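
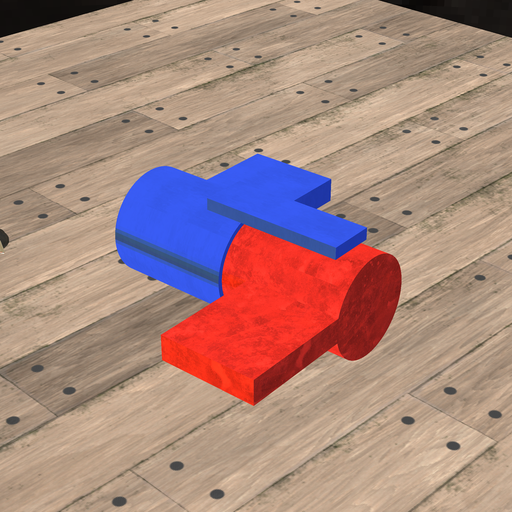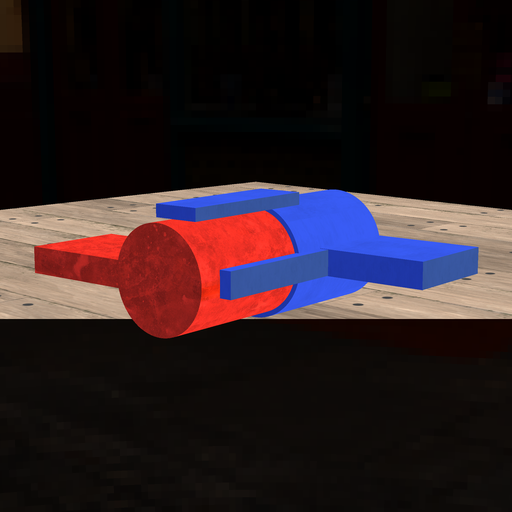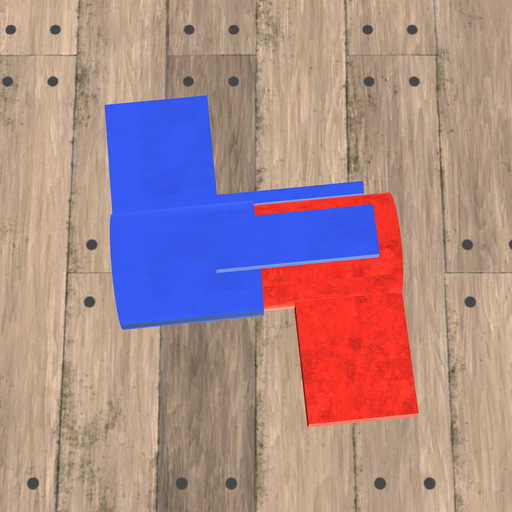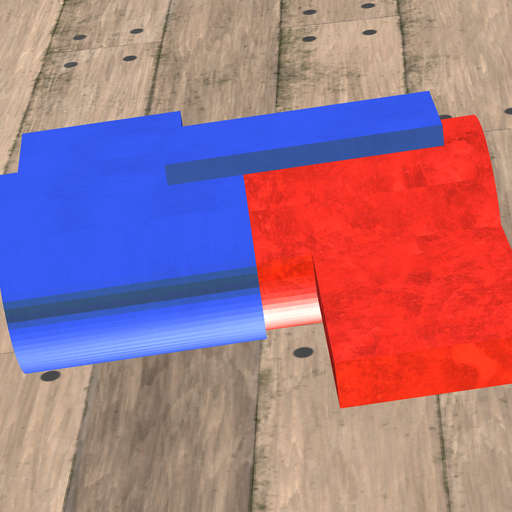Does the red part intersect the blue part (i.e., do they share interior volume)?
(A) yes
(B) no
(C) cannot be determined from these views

(A) yes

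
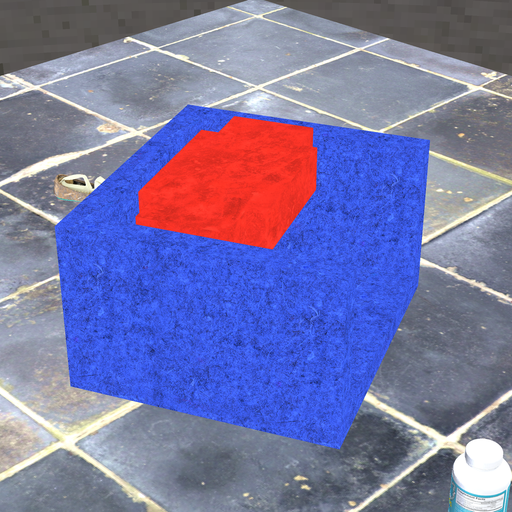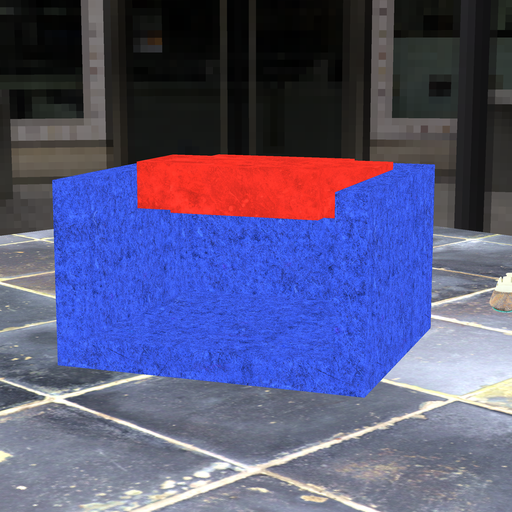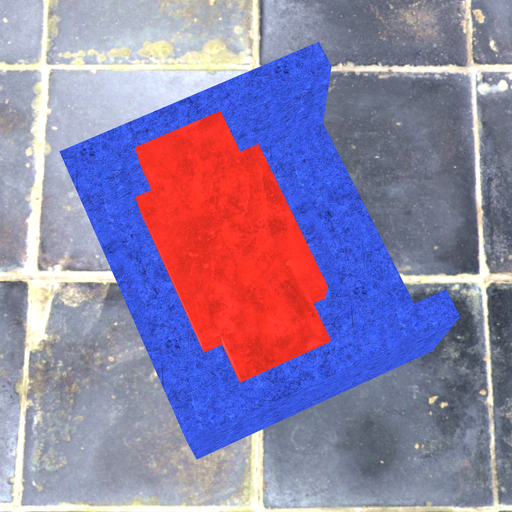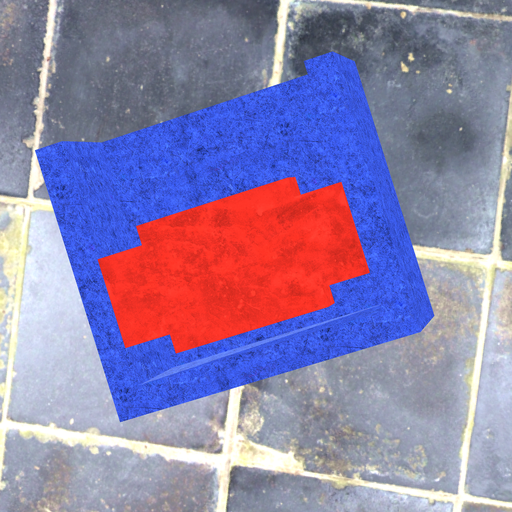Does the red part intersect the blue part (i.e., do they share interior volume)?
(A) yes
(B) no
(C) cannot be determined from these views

(B) no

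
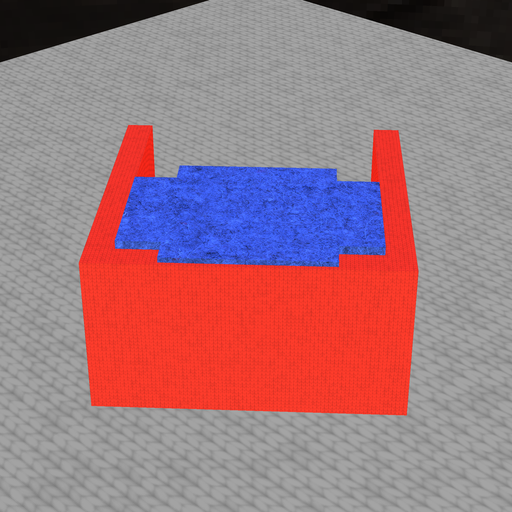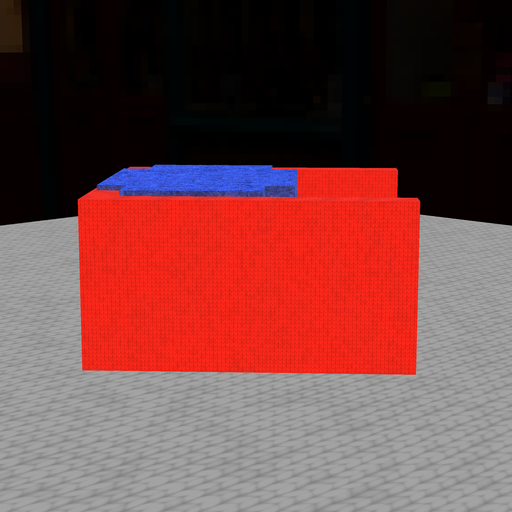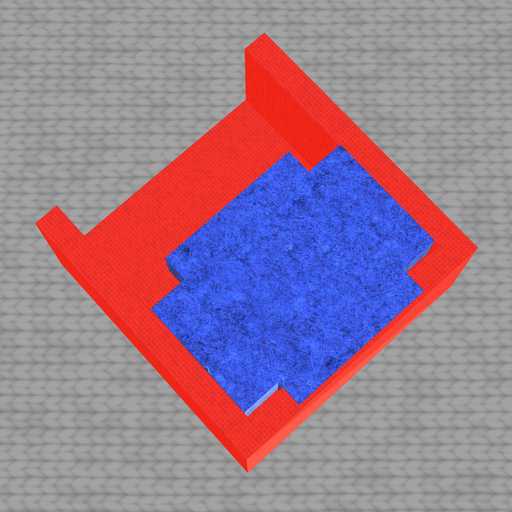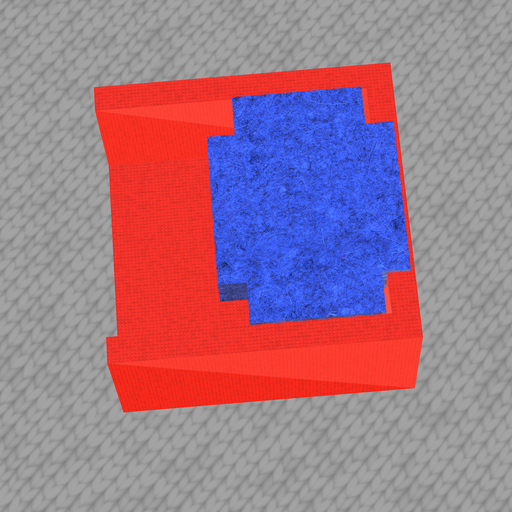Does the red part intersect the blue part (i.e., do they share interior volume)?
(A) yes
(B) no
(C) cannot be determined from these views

(A) yes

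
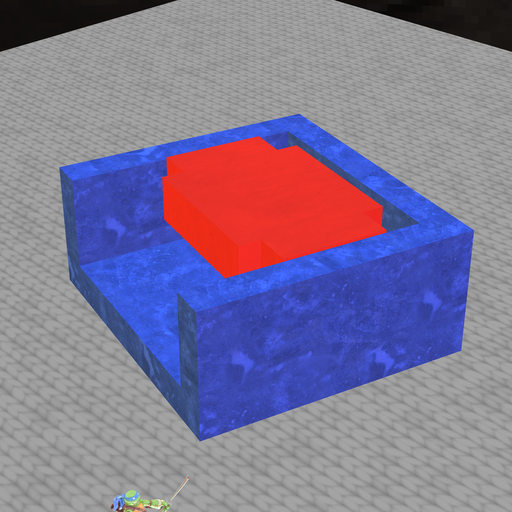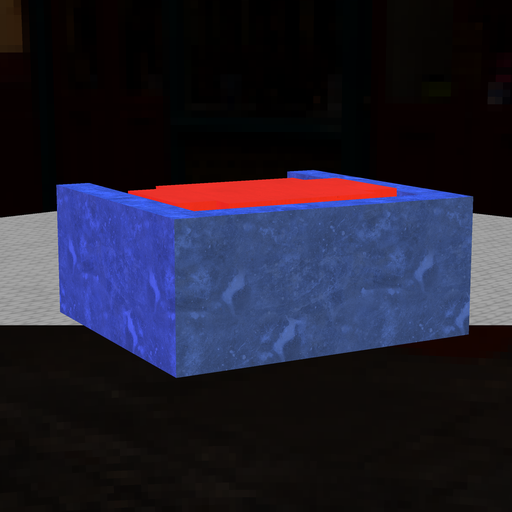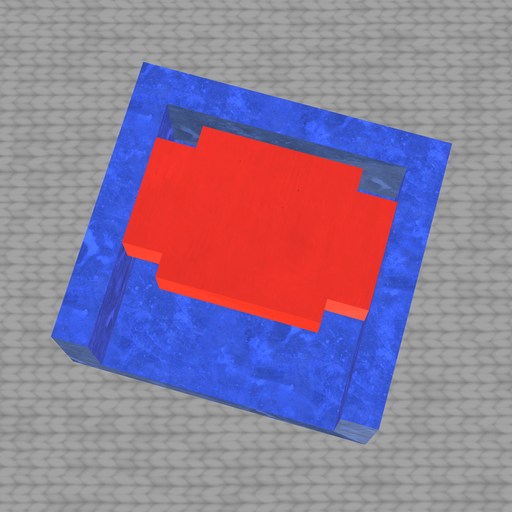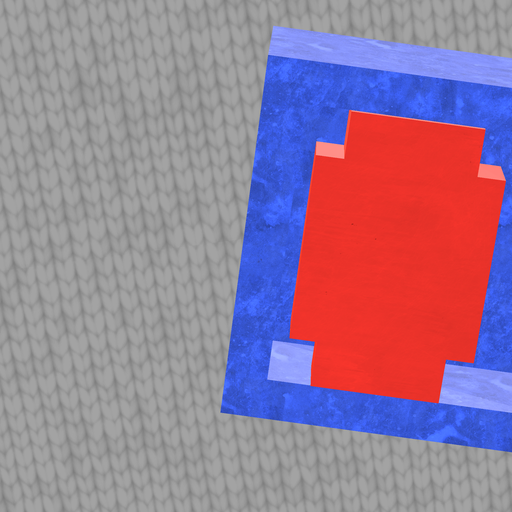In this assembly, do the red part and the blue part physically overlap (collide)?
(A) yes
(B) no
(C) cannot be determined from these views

(B) no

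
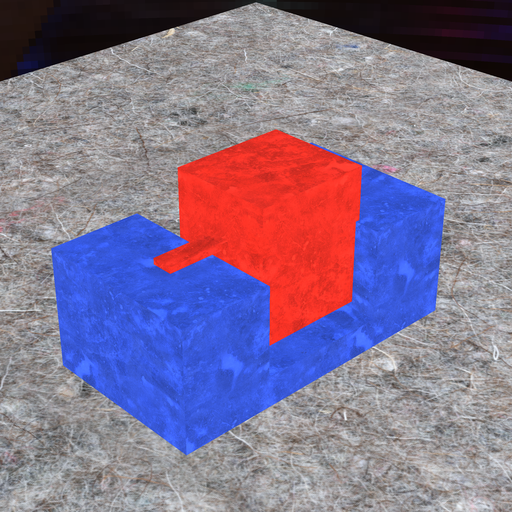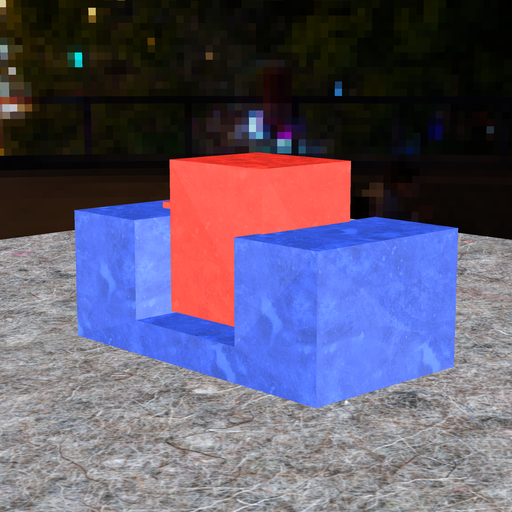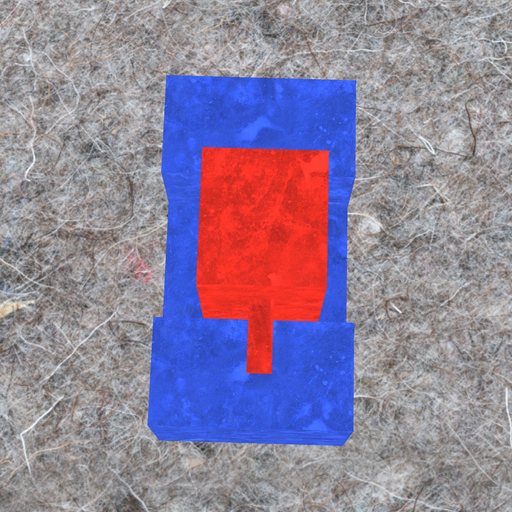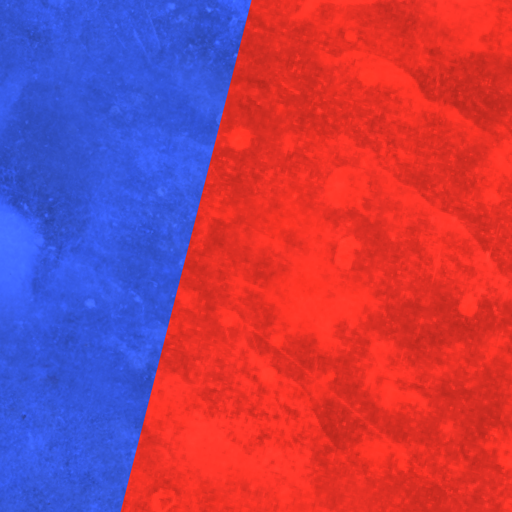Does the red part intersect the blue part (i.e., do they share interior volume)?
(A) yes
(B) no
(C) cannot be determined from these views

(A) yes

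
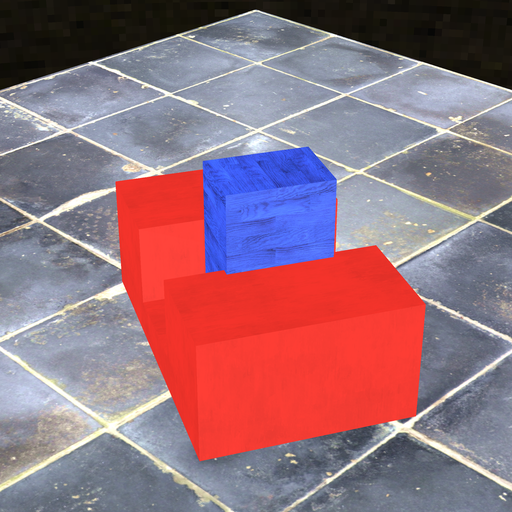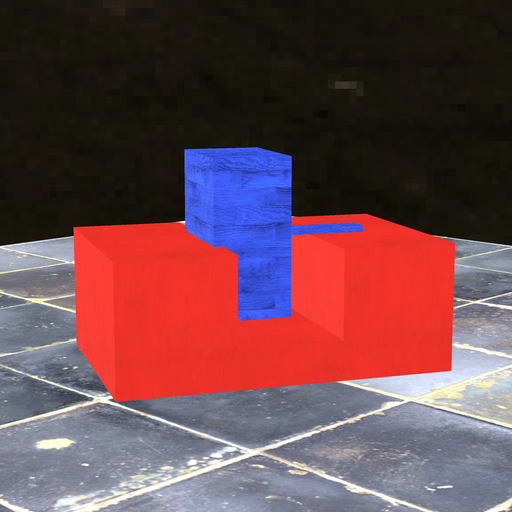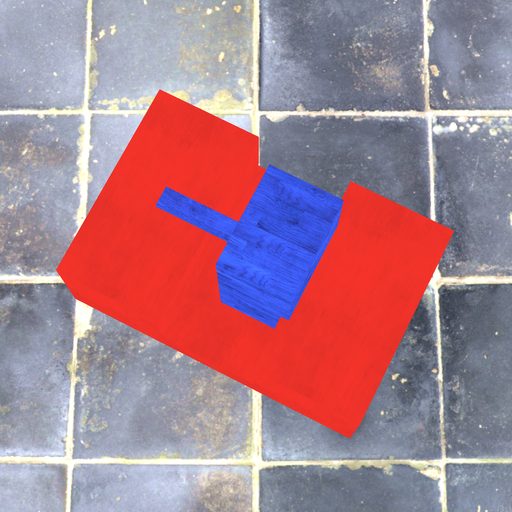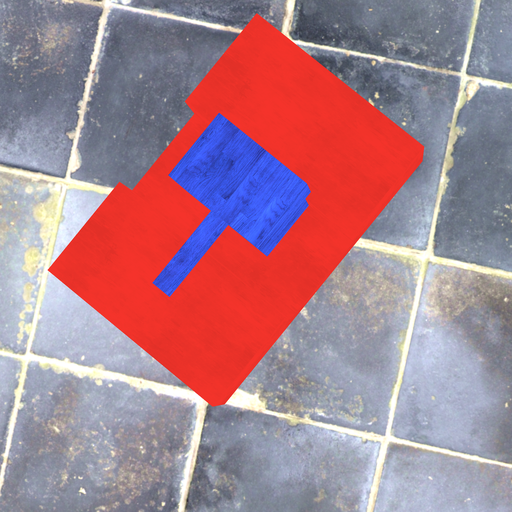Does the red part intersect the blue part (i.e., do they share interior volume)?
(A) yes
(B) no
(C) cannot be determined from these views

(A) yes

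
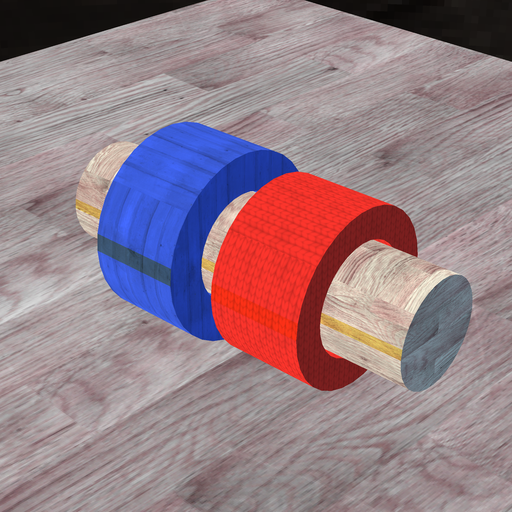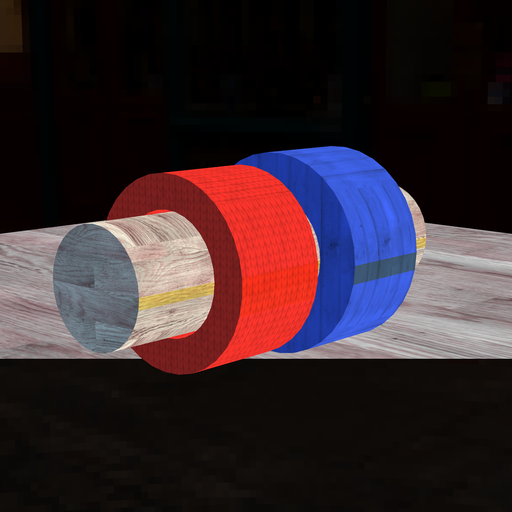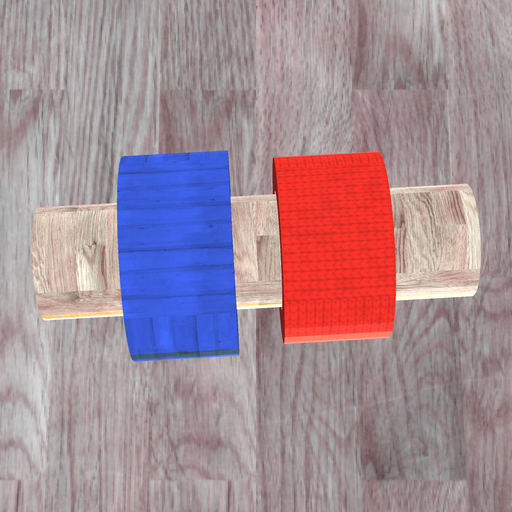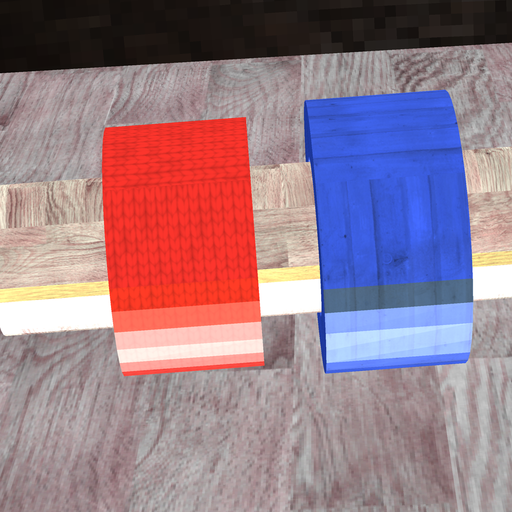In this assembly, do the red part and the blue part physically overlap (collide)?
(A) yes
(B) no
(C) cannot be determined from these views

(B) no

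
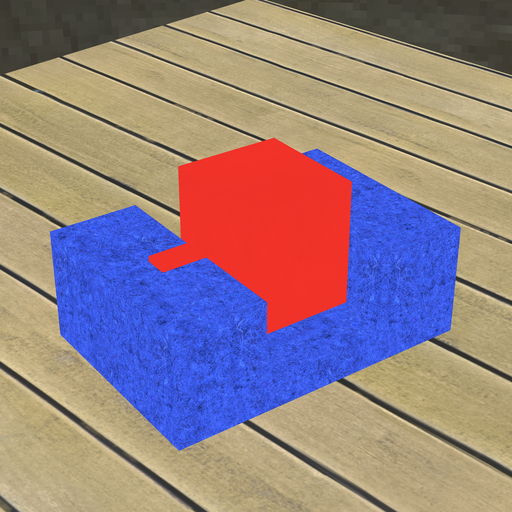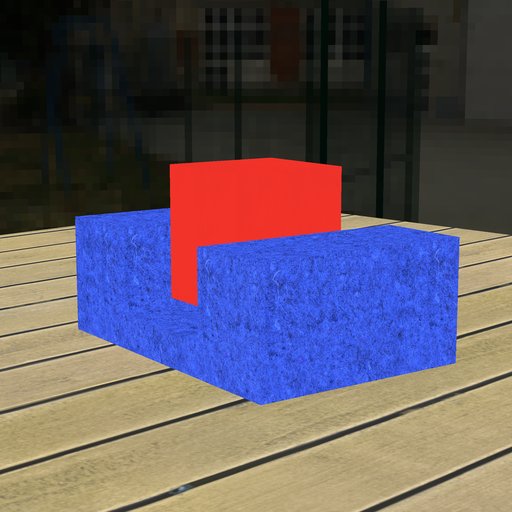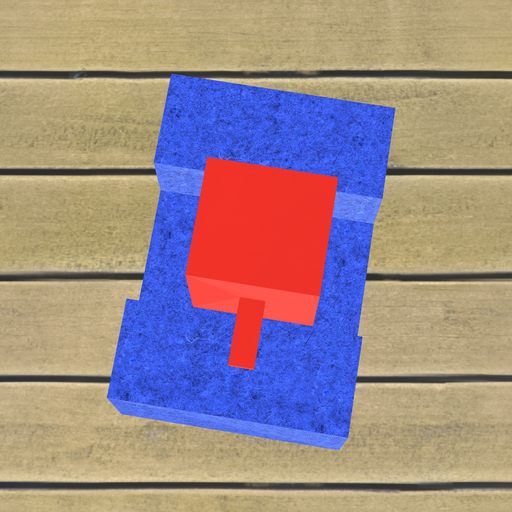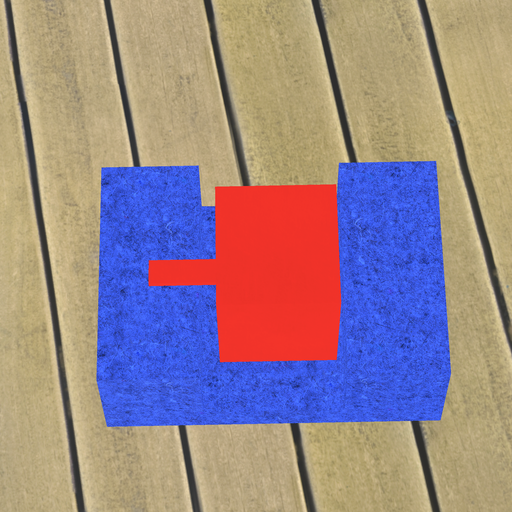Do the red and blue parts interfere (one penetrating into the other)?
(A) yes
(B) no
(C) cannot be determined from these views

(B) no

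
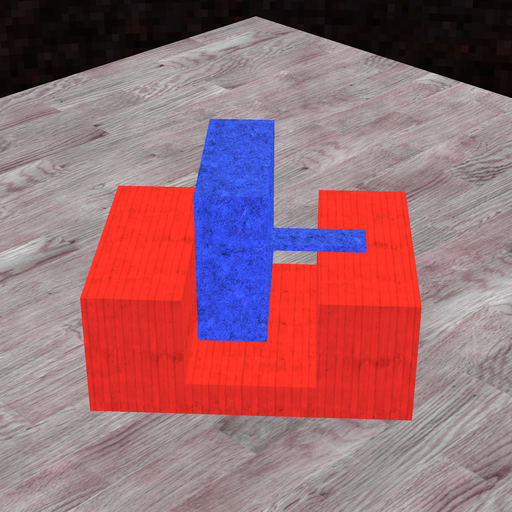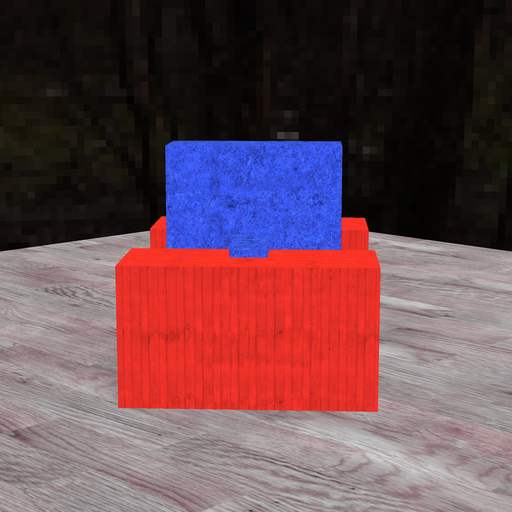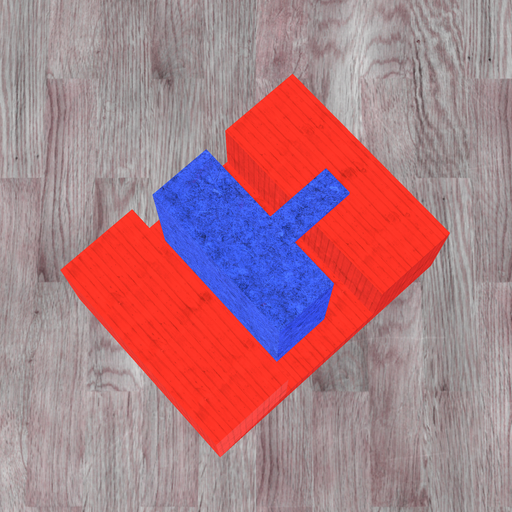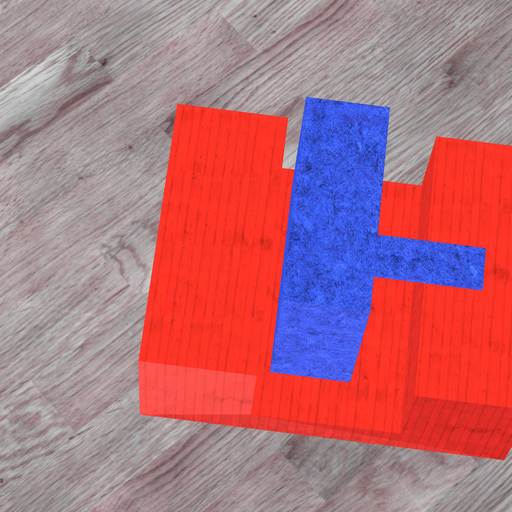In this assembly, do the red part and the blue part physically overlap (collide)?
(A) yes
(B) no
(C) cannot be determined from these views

(B) no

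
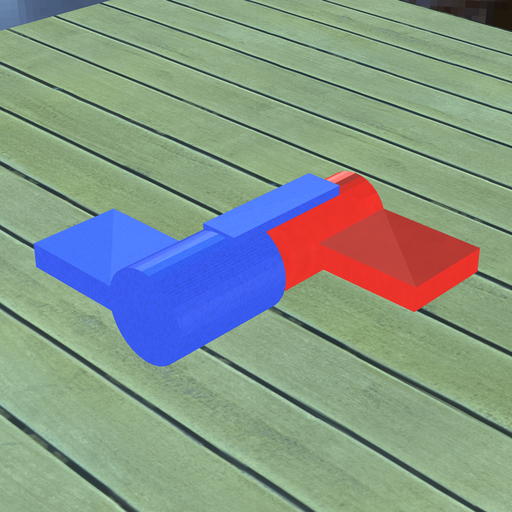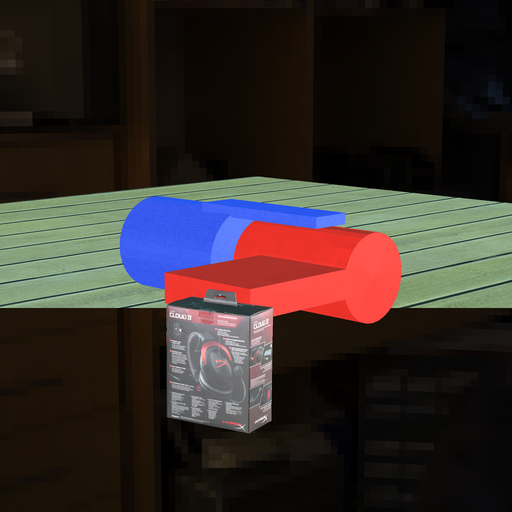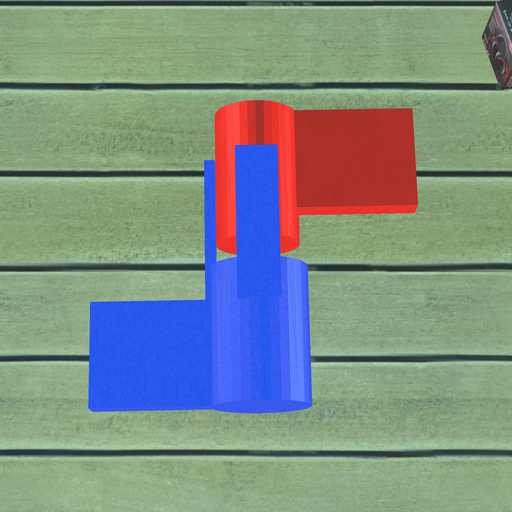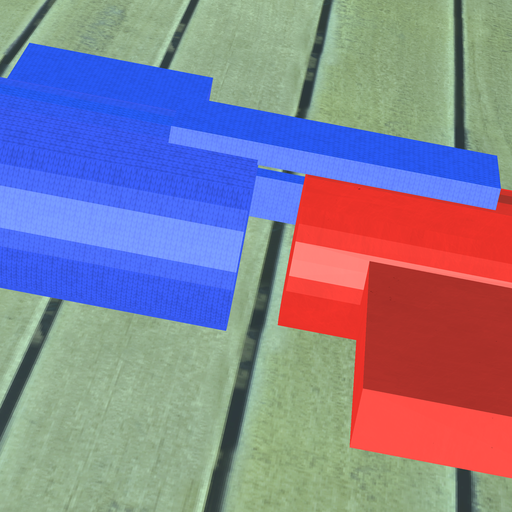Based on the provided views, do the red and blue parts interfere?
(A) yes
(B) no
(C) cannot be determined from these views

(B) no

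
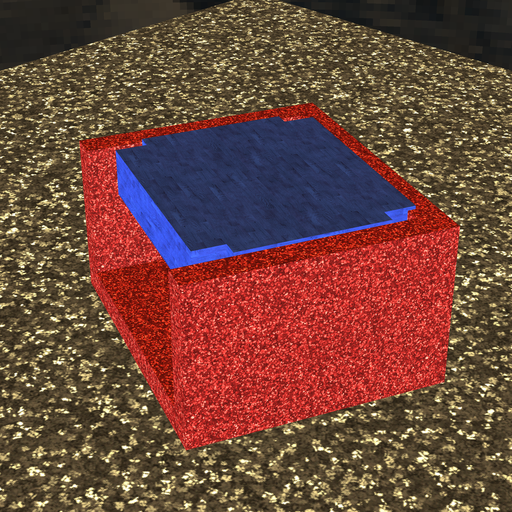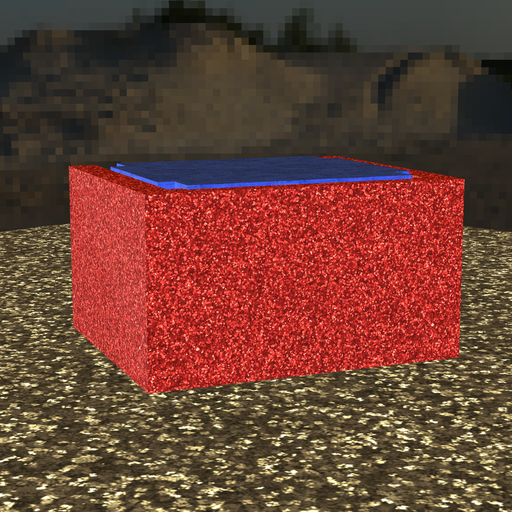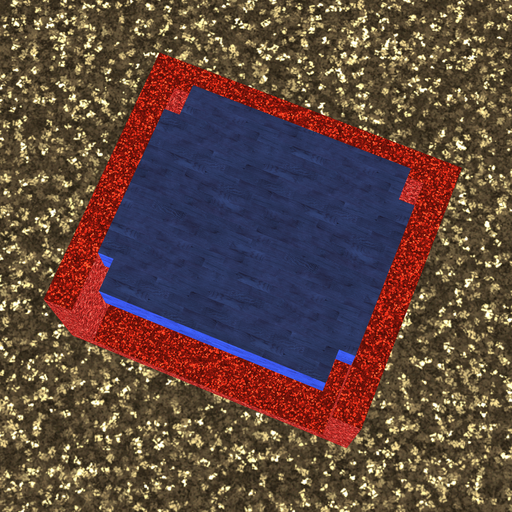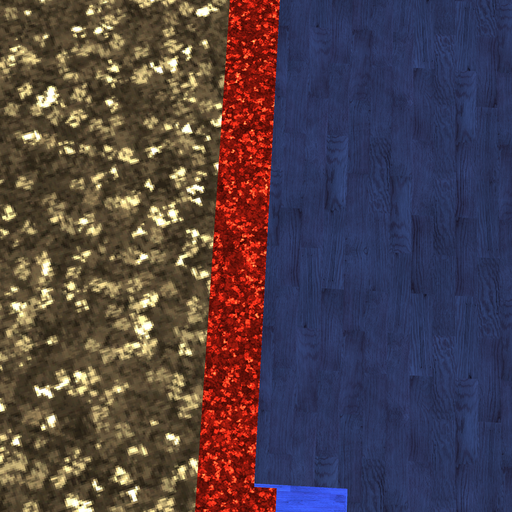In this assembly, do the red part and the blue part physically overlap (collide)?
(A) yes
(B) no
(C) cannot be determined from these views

(A) yes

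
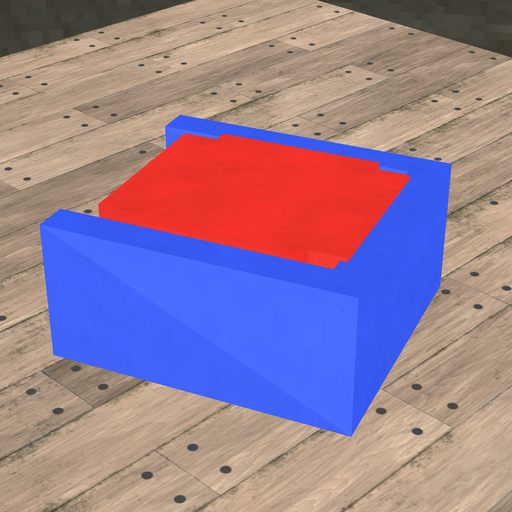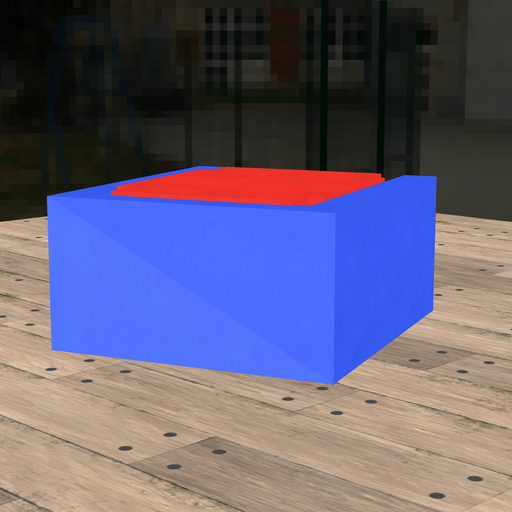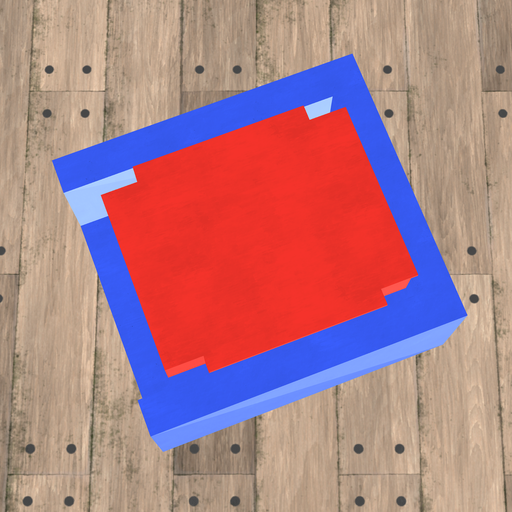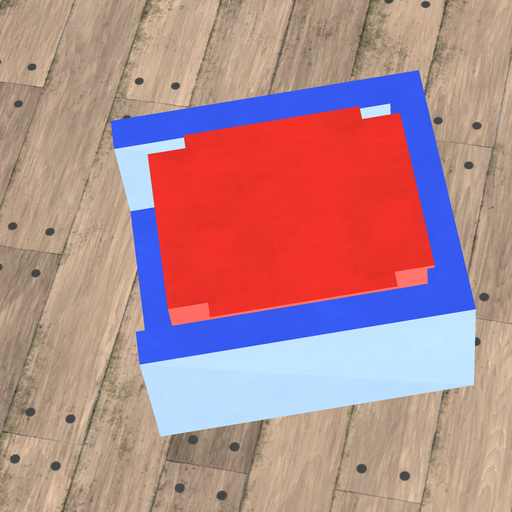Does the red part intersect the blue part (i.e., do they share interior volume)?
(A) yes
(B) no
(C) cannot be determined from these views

(A) yes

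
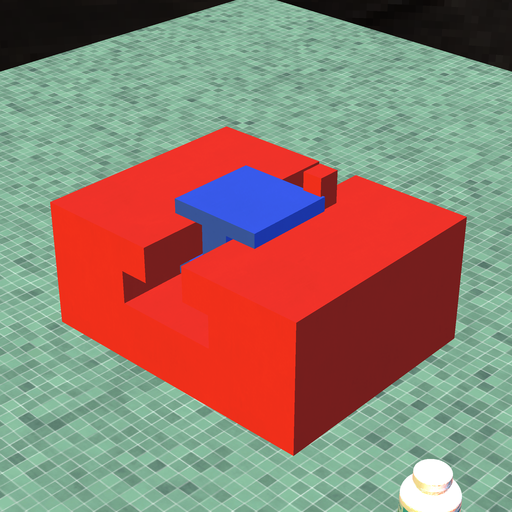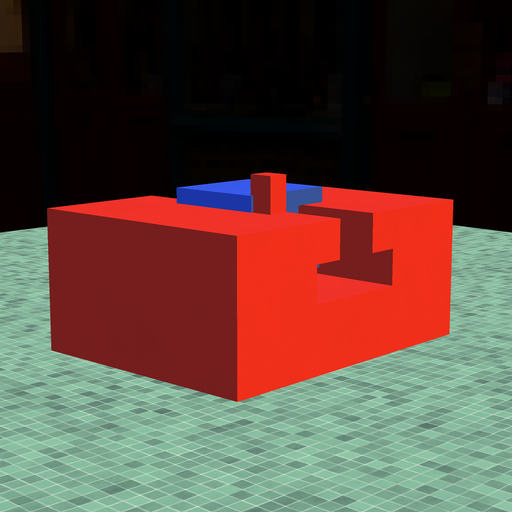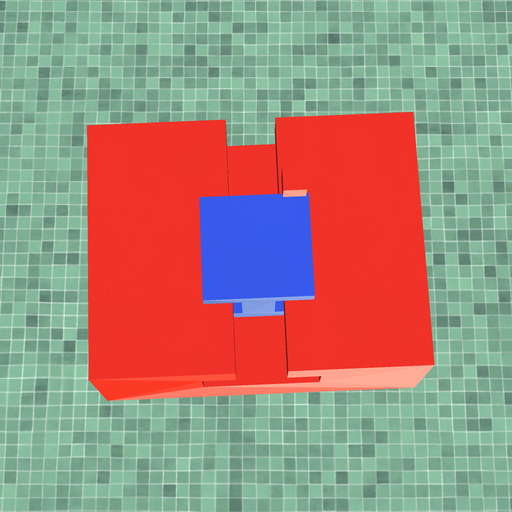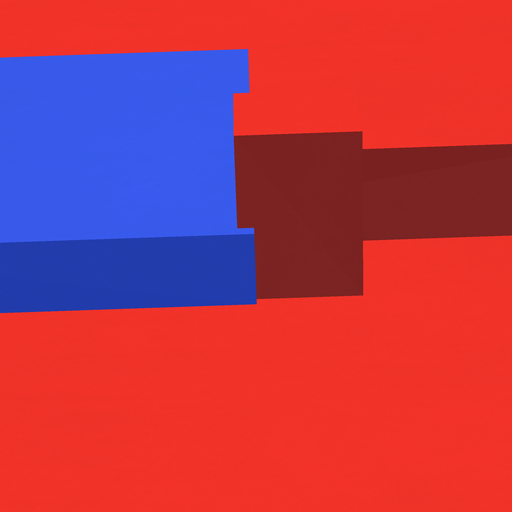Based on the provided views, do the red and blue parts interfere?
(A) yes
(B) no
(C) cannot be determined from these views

(A) yes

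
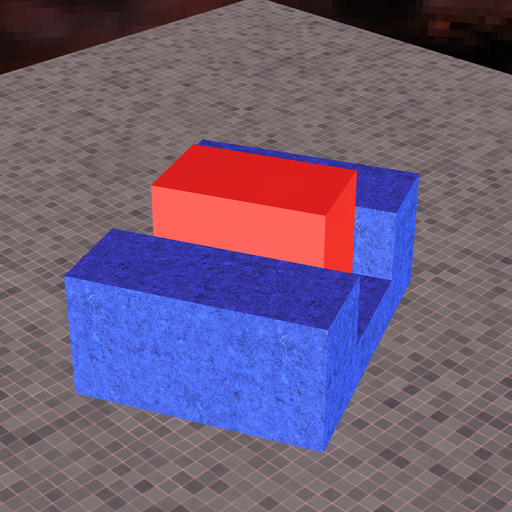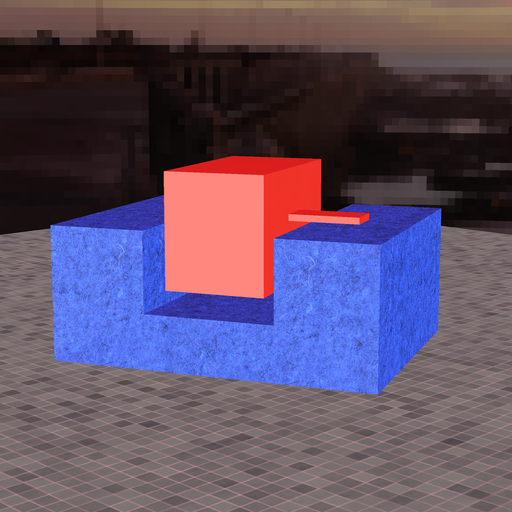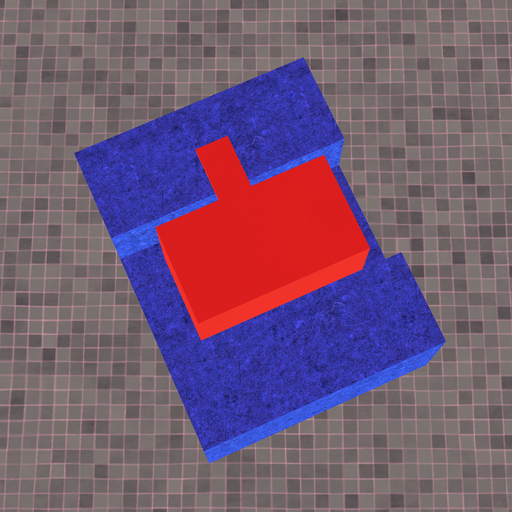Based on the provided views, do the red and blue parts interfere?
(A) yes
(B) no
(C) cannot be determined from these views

(B) no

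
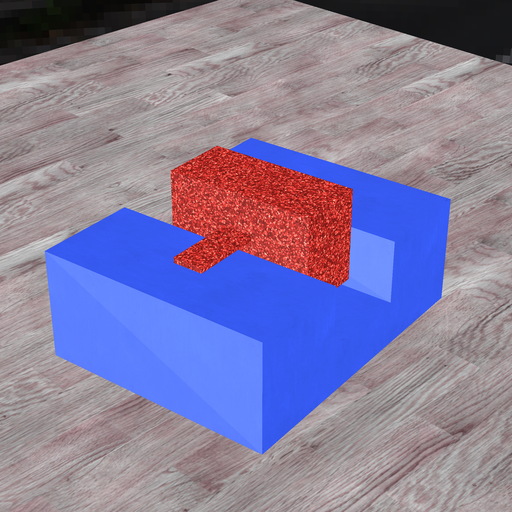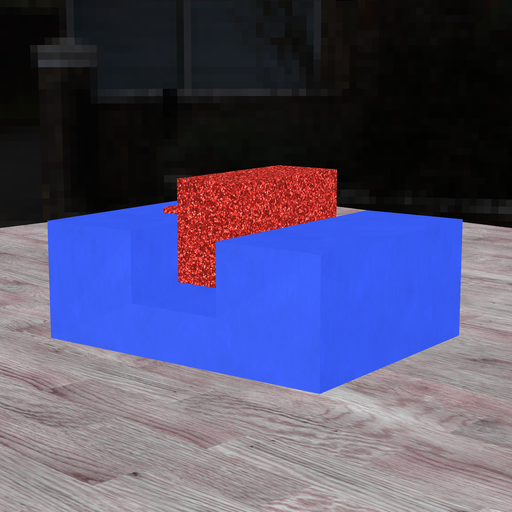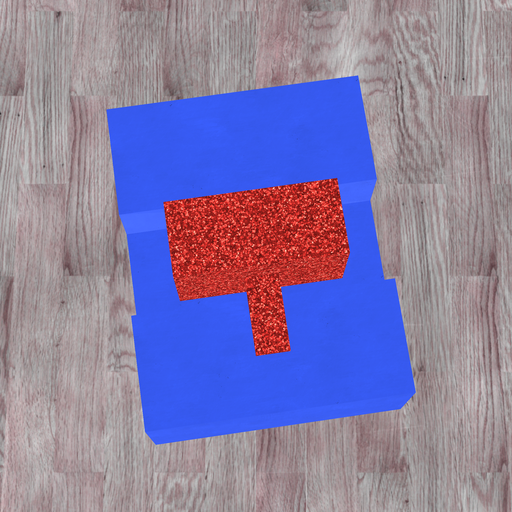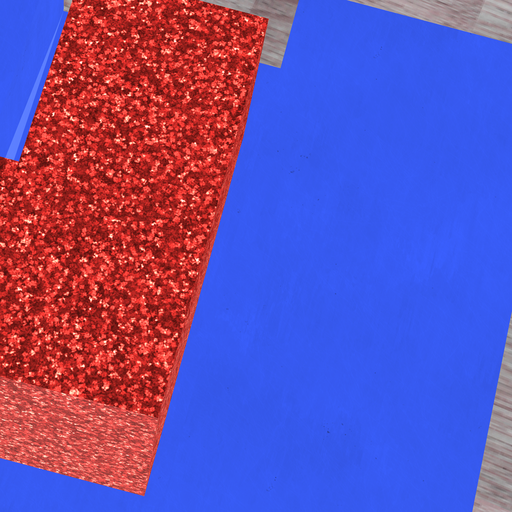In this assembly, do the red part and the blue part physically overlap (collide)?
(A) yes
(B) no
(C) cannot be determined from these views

(B) no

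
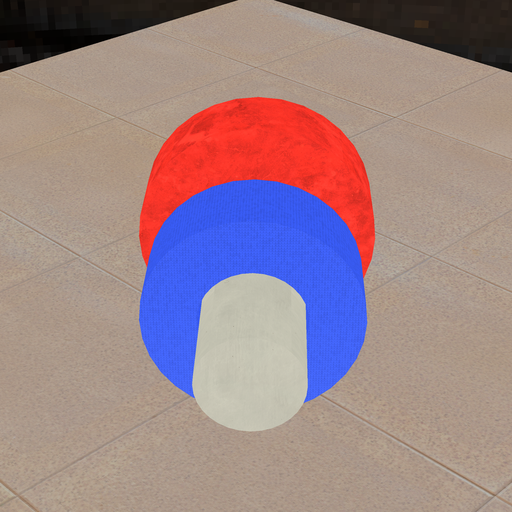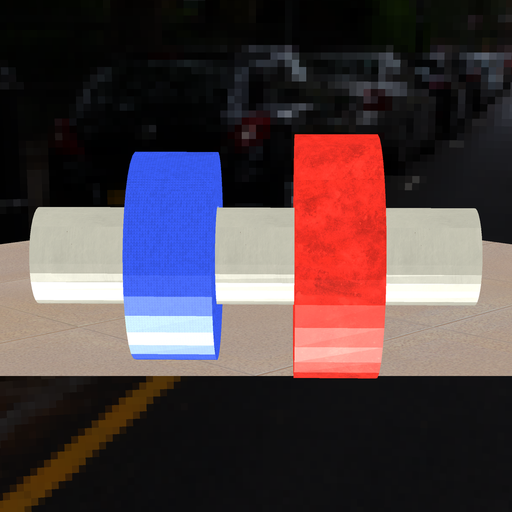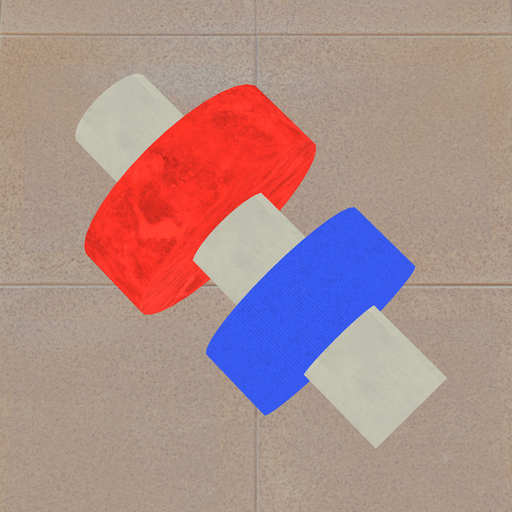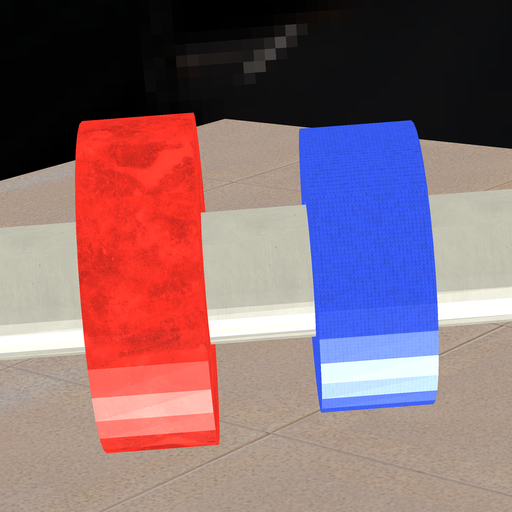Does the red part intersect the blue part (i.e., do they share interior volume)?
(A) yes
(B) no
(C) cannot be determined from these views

(B) no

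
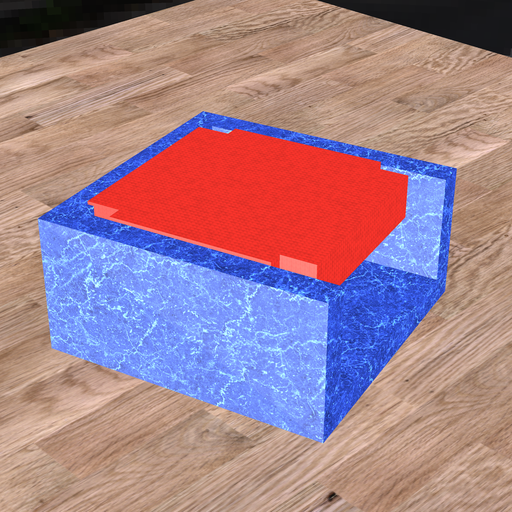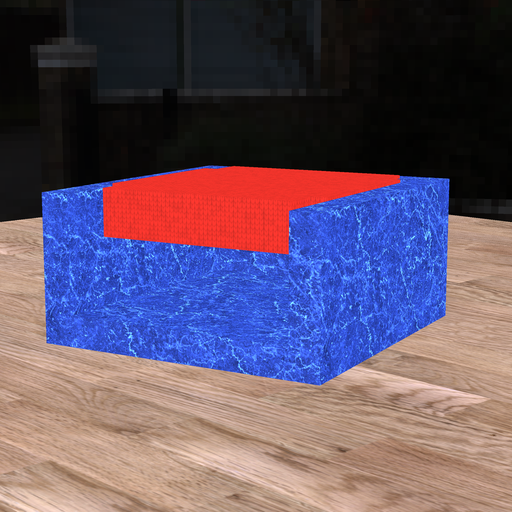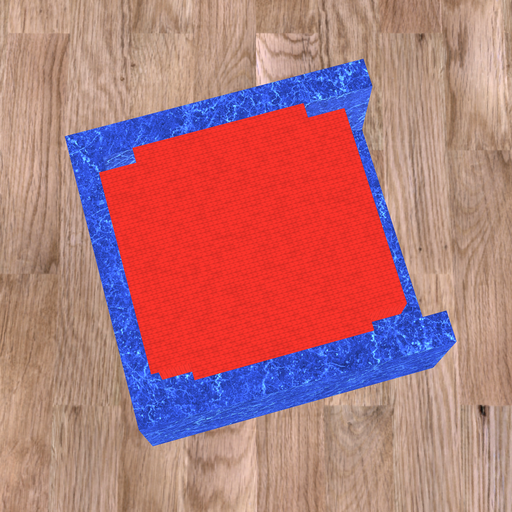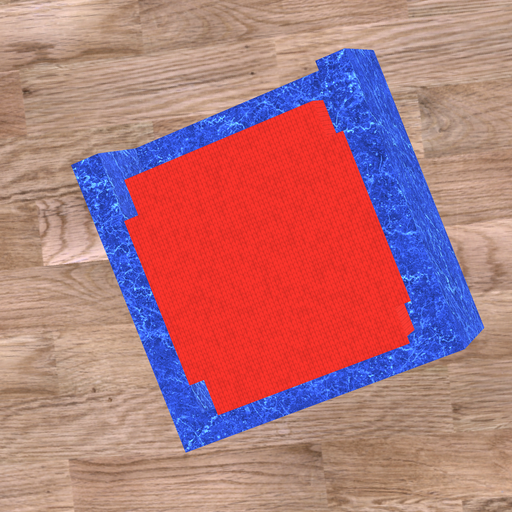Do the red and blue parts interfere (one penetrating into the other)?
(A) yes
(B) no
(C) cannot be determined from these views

(A) yes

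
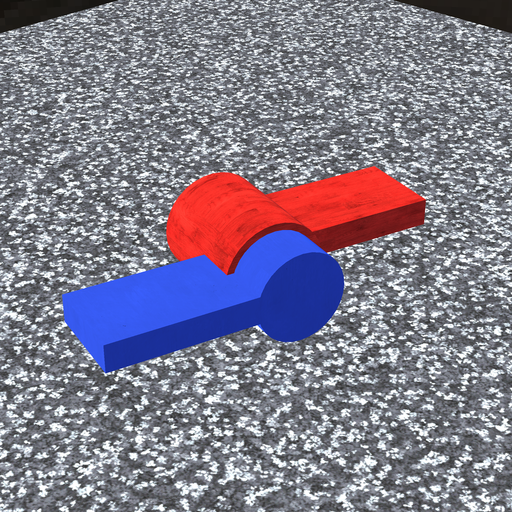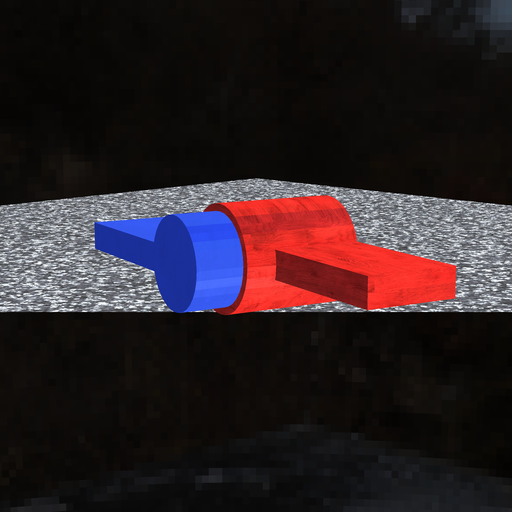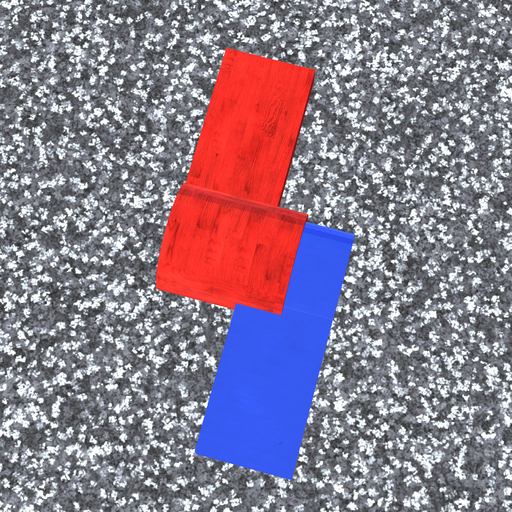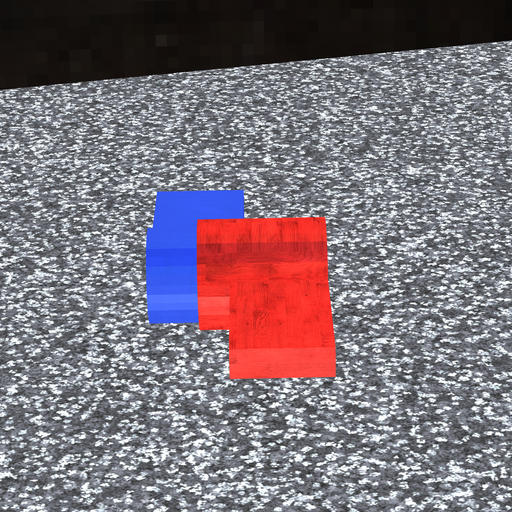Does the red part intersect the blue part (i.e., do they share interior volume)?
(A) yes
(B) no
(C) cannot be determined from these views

(A) yes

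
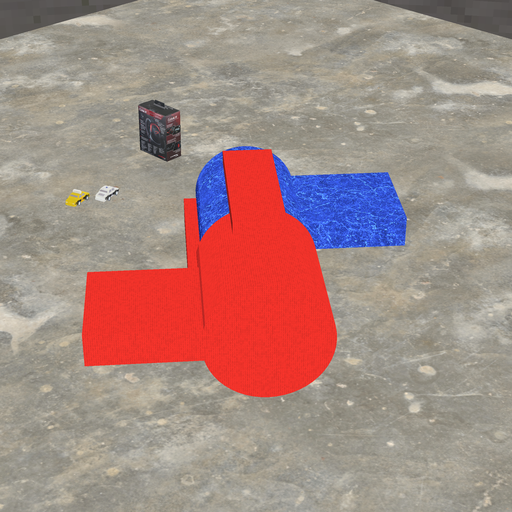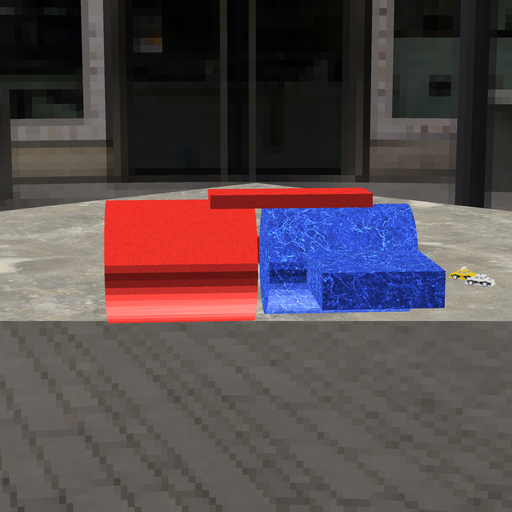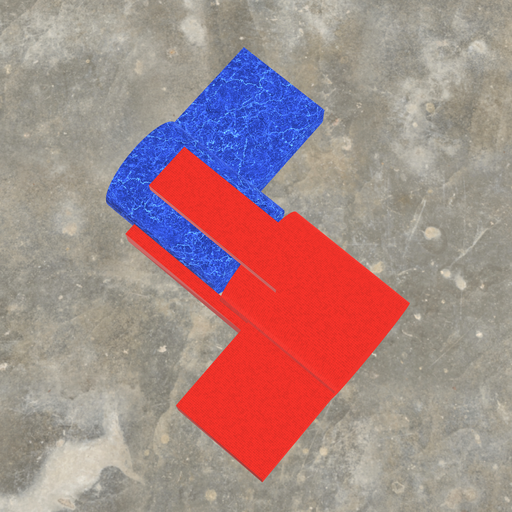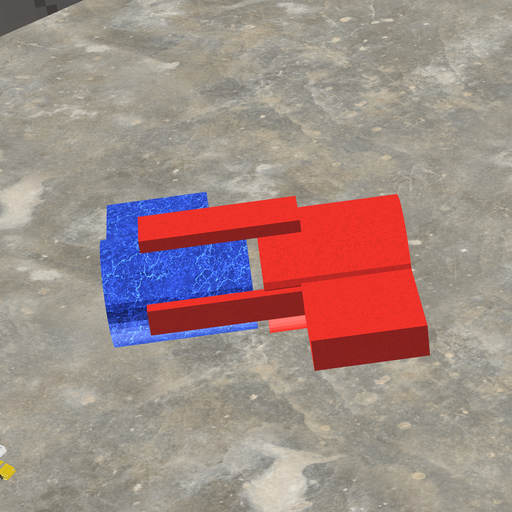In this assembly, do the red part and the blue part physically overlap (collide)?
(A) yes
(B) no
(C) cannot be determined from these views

(B) no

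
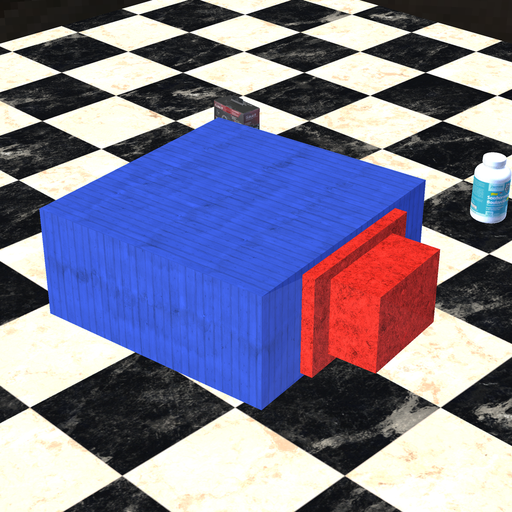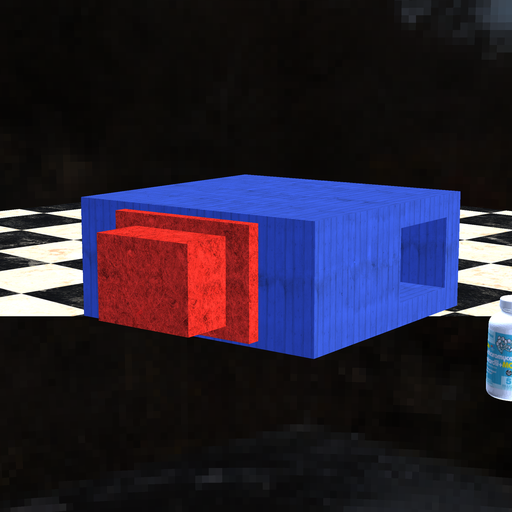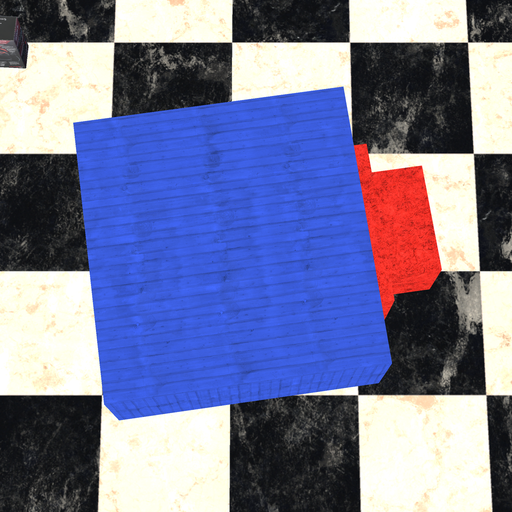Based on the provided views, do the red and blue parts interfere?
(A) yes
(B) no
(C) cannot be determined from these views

(C) cannot be determined from these views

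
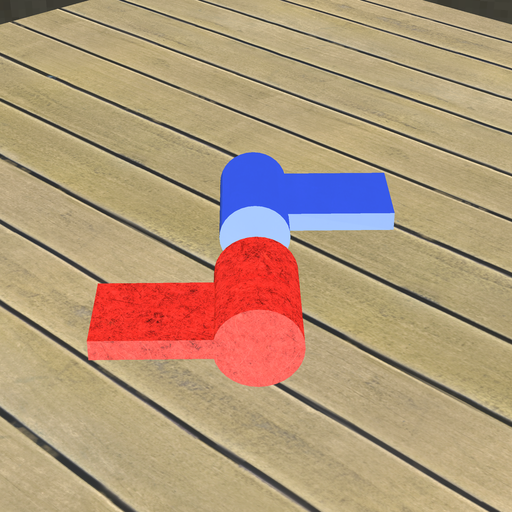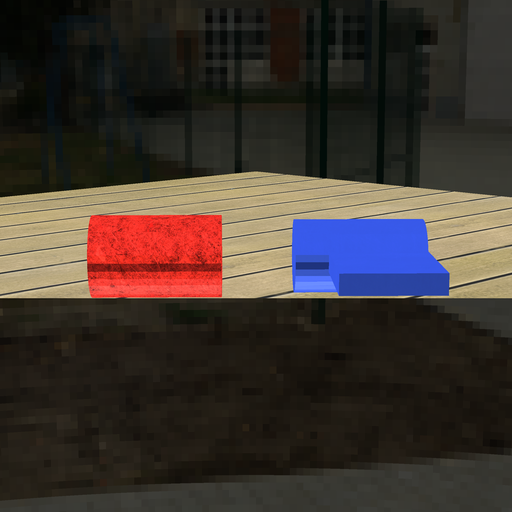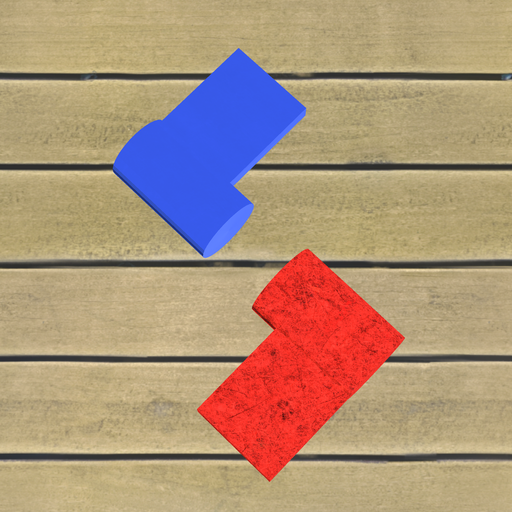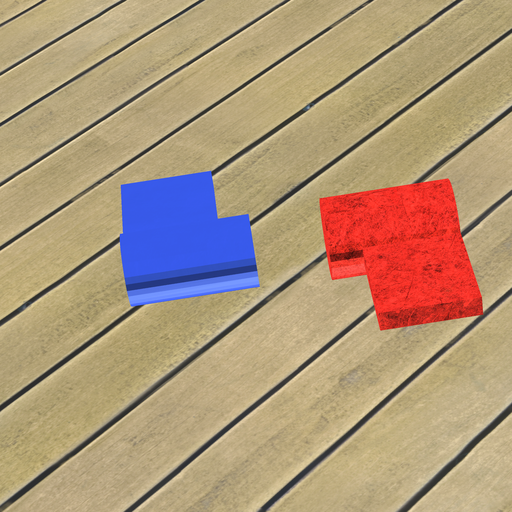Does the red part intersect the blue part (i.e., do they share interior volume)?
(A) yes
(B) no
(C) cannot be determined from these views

(B) no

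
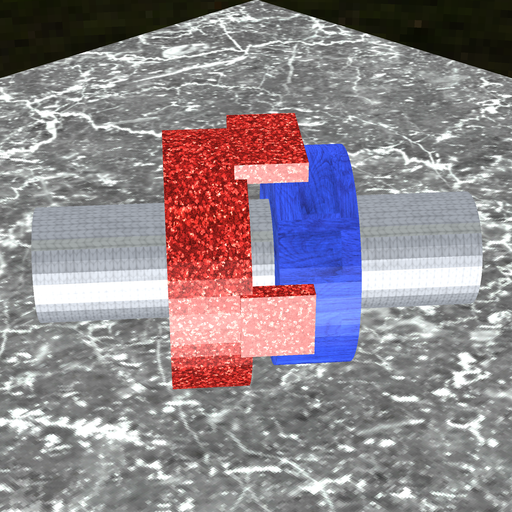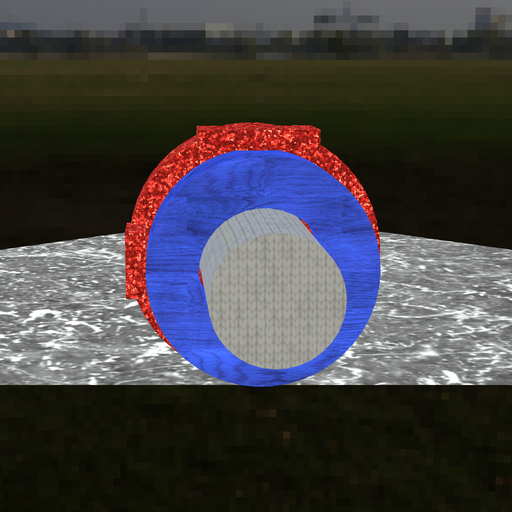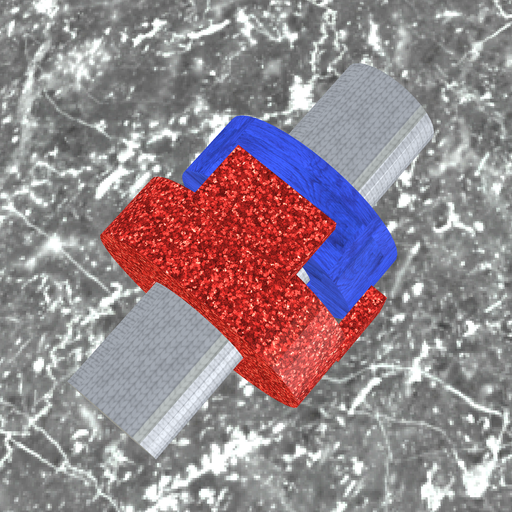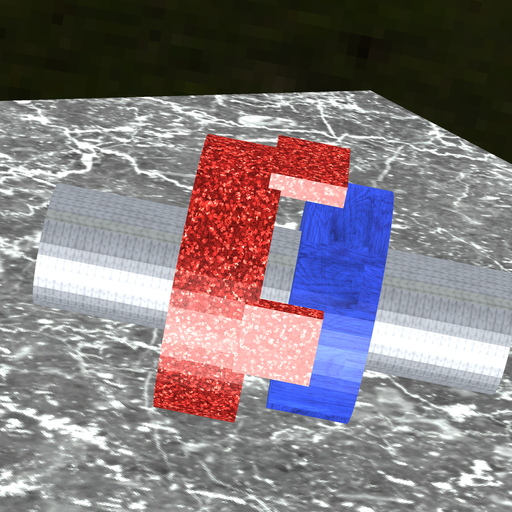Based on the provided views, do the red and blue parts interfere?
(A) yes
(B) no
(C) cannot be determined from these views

(B) no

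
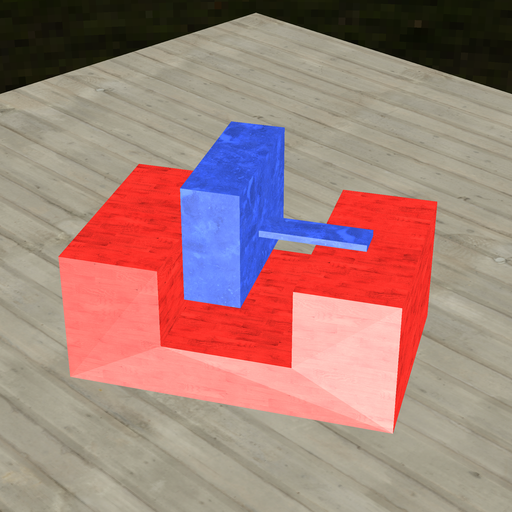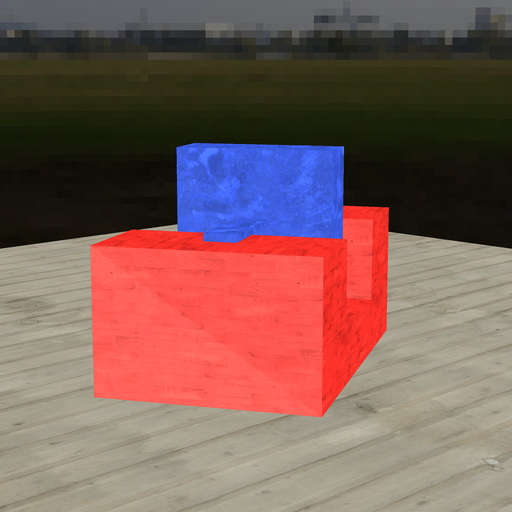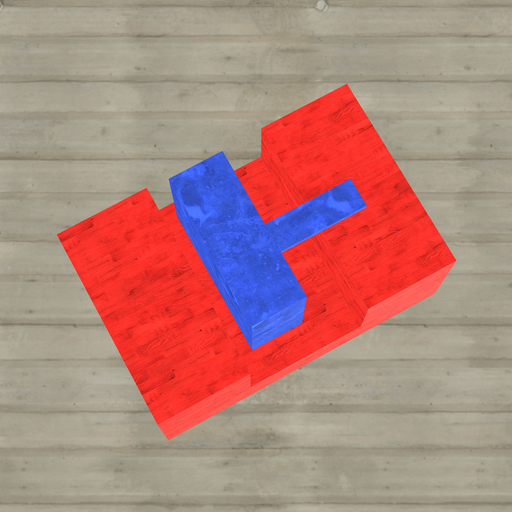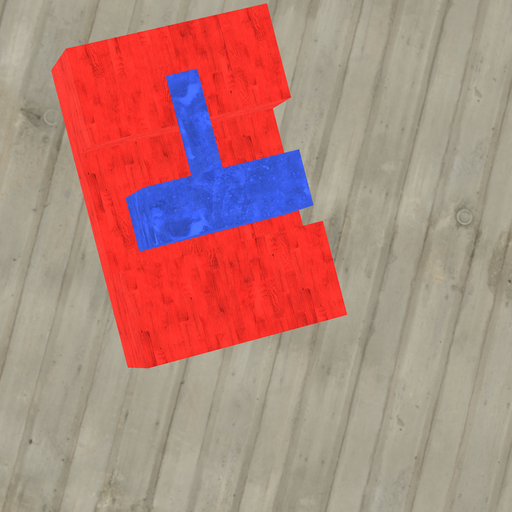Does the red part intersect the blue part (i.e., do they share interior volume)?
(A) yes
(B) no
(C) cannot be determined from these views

(B) no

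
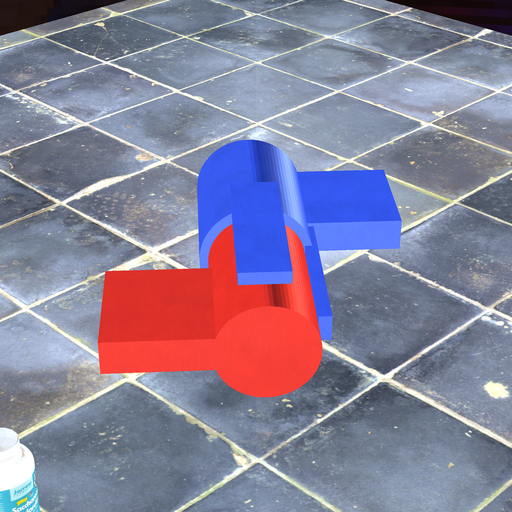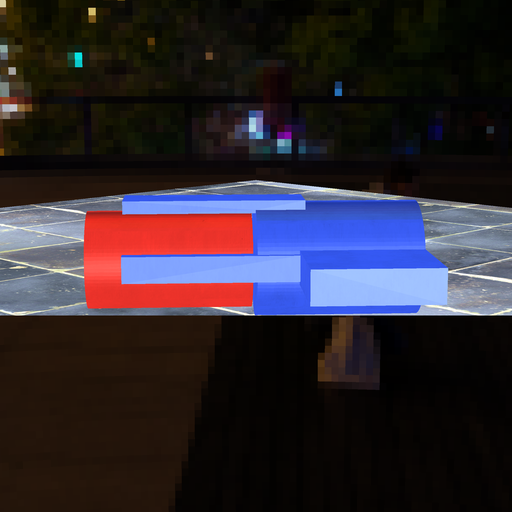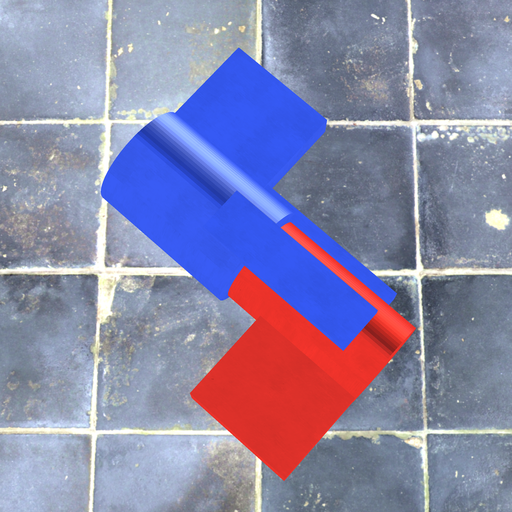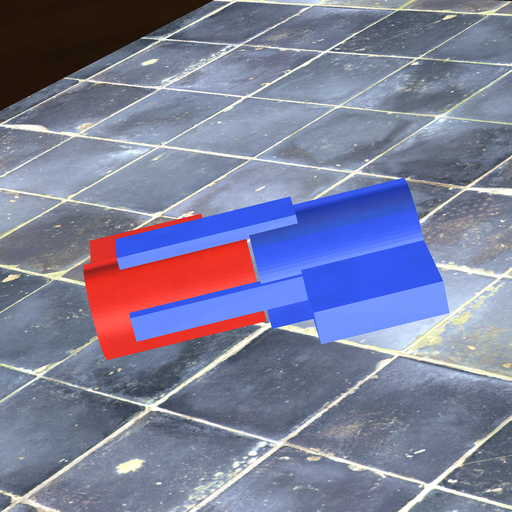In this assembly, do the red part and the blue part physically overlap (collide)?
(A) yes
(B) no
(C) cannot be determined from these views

(B) no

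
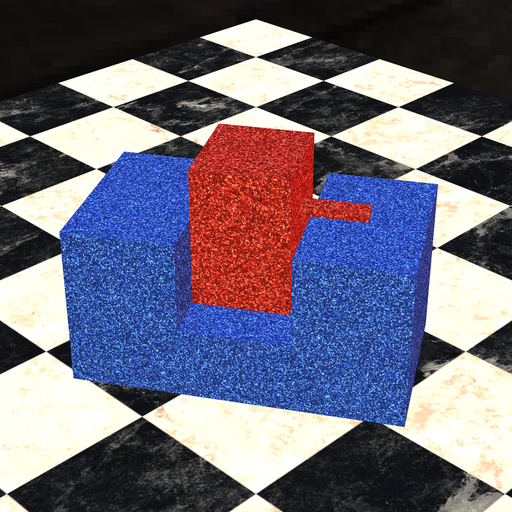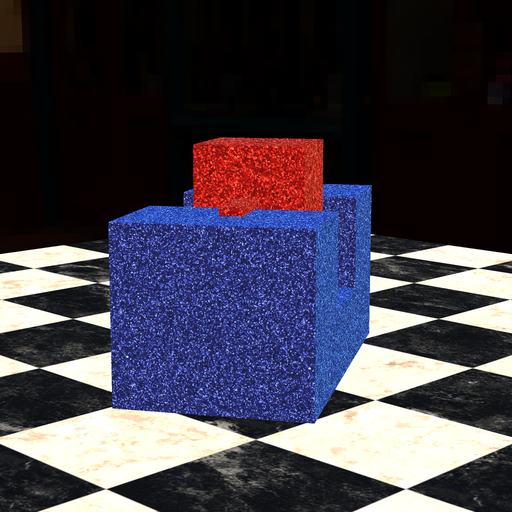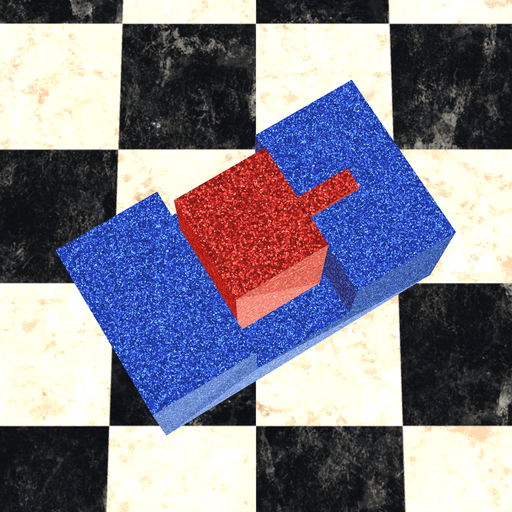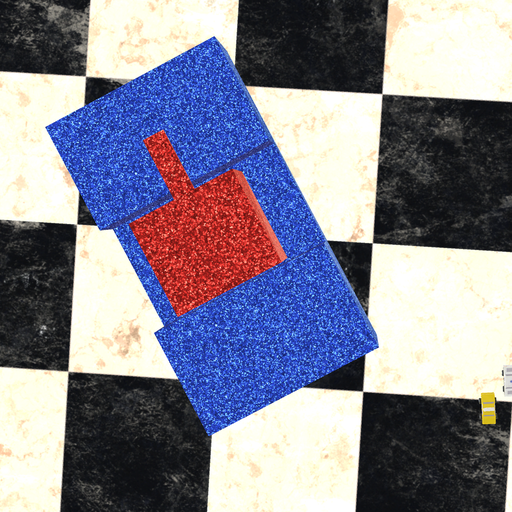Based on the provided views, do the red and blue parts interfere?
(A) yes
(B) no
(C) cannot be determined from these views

(B) no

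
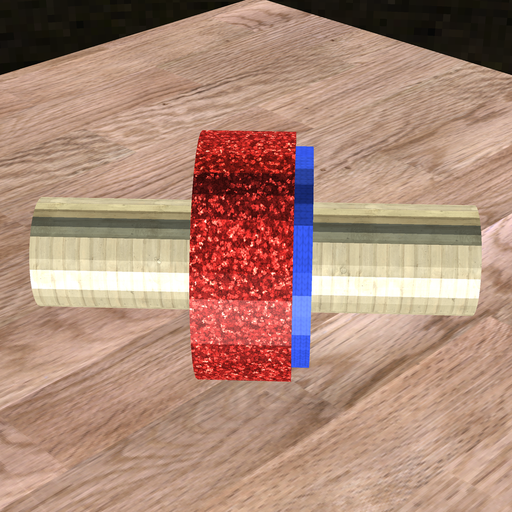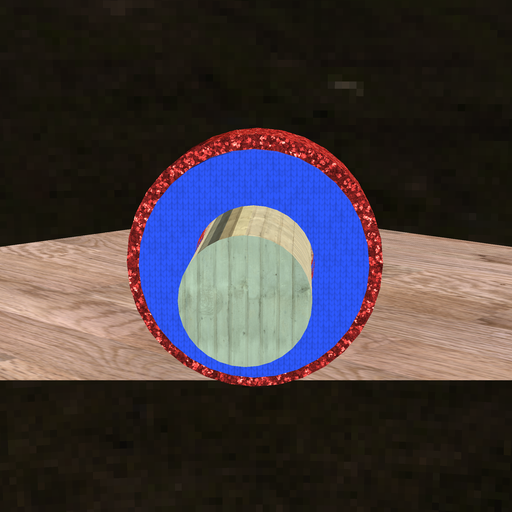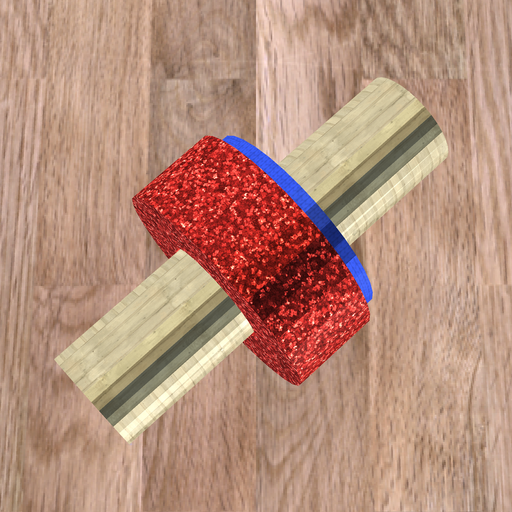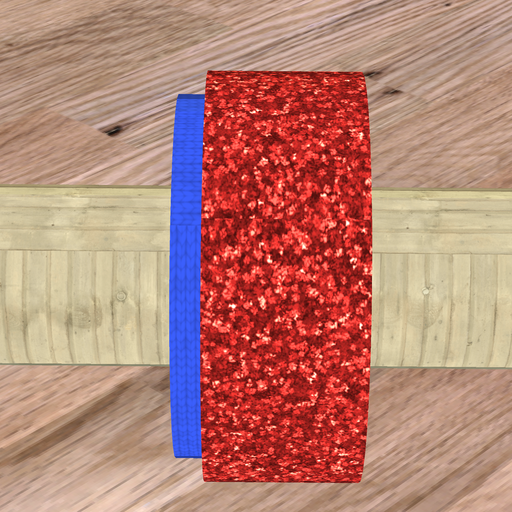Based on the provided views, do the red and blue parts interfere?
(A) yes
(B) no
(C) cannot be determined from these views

(A) yes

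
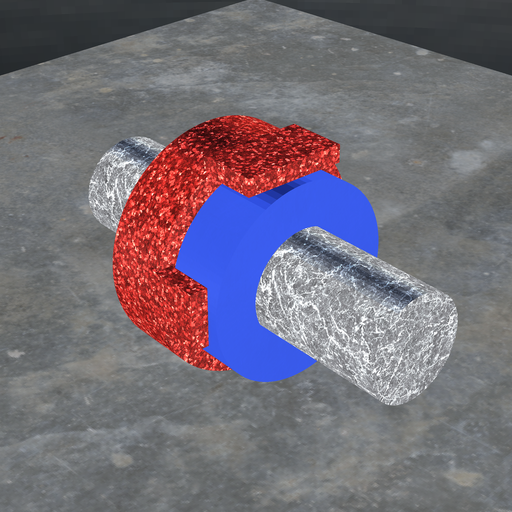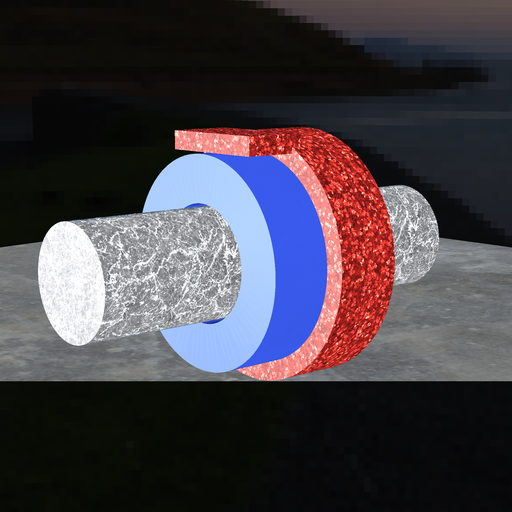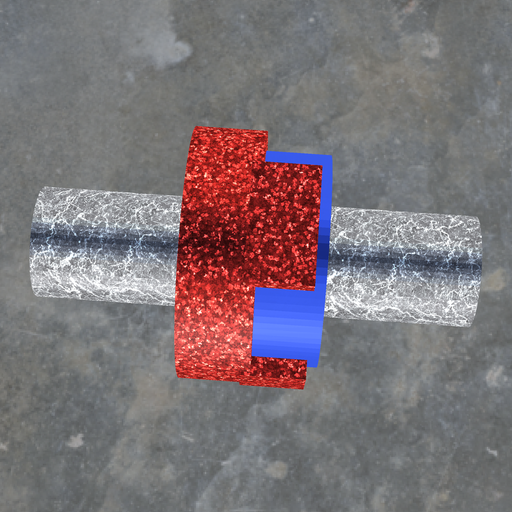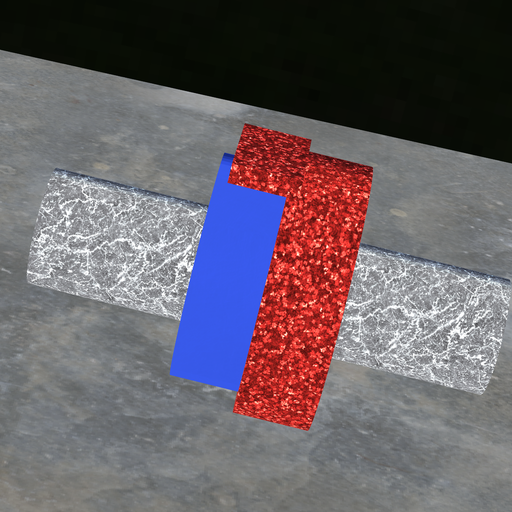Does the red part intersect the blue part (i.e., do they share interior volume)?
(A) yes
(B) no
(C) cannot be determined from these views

(A) yes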